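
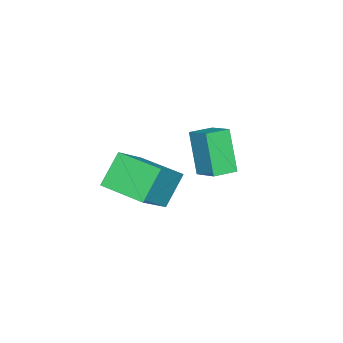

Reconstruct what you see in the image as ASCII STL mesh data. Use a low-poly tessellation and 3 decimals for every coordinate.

solid 
facet normal -0.851 0.514 -0.110
outer loop
vertex -3.085 -1.043 0.687
vertex -2.548 -0.032 1.261
vertex -2.431 -0.352 -1.14
endloop
endfacet
facet normal -0.419 -0.789 -0.449
outer loop
vertex -1.512 -0.908 -1.021
vertex -3.085 -1.043 0.687
vertex -2.431 -0.352 -1.14
endloop
endfacet
facet normal -0.850 0.515 -0.110
outer loop
vertex -2.431 -0.352 -1.14
vertex -2.548 -0.032 1.261
vertex -1.894 0.658 -0.566
endloop
endfacet
facet normal 0.318 0.335 -0.887
outer loop
vertex -1.894 0.658 -0.566
vertex -1.512 -0.908 -1.021
vertex -2.431 -0.352 -1.14
endloop
endfacet
facet normal -0.318 -0.335 0.887
outer loop
vertex -3.085 -1.043 0.687
vertex -1.629 -0.588 1.38
vertex -2.548 -0.032 1.261
endloop
endfacet
facet normal -0.419 -0.790 -0.448
outer loop
vertex -2.166 -1.598 0.806
vertex -3.085 -1.043 0.687
vertex -1.512 -0.908 -1.021
endloop
endfacet
facet normal -0.317 -0.335 0.887
outer loop
vertex -2.166 -1.598 0.806
vertex -1.629 -0.588 1.38
vertex -3.085 -1.043 0.687
endloop
endfacet
facet normal 0.420 0.789 0.448
outer loop
vertex -2.548 -0.032 1.261
vertex -1.629 -0.588 1.38
vertex -1.894 0.658 -0.566
endloop
endfacet
facet normal 0.317 0.335 -0.887
outer loop
vertex -0.975 0.103 -0.447
vertex -1.512 -0.908 -1.021
vertex -1.894 0.658 -0.566
endloop
endfacet
facet normal 0.419 0.790 0.449
outer loop
vertex -1.894 0.658 -0.566
vertex -1.629 -0.588 1.38
vertex -0.975 0.103 -0.447
endloop
endfacet
facet normal 0.850 -0.514 0.110
outer loop
vertex -0.975 0.103 -0.447
vertex -2.166 -1.598 0.806
vertex -1.512 -0.908 -1.021
endloop
endfacet
facet normal 0.850 -0.515 0.110
outer loop
vertex -1.629 -0.588 1.38
vertex -2.166 -1.598 0.806
vertex -0.975 0.103 -0.447
endloop
endfacet
facet normal -0.623 0.124 0.772
outer loop
vertex 2.003 -2.384 2.016
vertex 2.269 -0.435 1.919
vertex 0.509 -2.242 0.787
endloop
endfacet
facet normal -0.135 -0.990 0.050
outer loop
vertex 1.531 -2.445 -0.479
vertex 2.003 -2.384 2.016
vertex 0.509 -2.242 0.787
endloop
endfacet
facet normal -0.623 0.123 0.772
outer loop
vertex 0.509 -2.242 0.787
vertex 2.269 -0.435 1.919
vertex 0.775 -0.292 0.69
endloop
endfacet
facet normal -0.770 0.074 -0.634
outer loop
vertex 0.775 -0.292 0.69
vertex 1.531 -2.445 -0.479
vertex 0.509 -2.242 0.787
endloop
endfacet
facet normal 0.770 -0.074 0.634
outer loop
vertex 2.003 -2.384 2.016
vertex 3.291 -0.638 0.653
vertex 2.269 -0.435 1.919
endloop
endfacet
facet normal -0.136 -0.989 0.050
outer loop
vertex 3.025 -2.588 0.75
vertex 2.003 -2.384 2.016
vertex 1.531 -2.445 -0.479
endloop
endfacet
facet normal 0.770 -0.074 0.634
outer loop
vertex 3.025 -2.588 0.75
vertex 3.291 -0.638 0.653
vertex 2.003 -2.384 2.016
endloop
endfacet
facet normal 0.135 0.990 -0.049
outer loop
vertex 2.269 -0.435 1.919
vertex 3.291 -0.638 0.653
vertex 0.775 -0.292 0.69
endloop
endfacet
facet normal -0.770 0.074 -0.634
outer loop
vertex 1.797 -0.496 -0.576
vertex 1.531 -2.445 -0.479
vertex 0.775 -0.292 0.69
endloop
endfacet
facet normal 0.135 0.990 -0.050
outer loop
vertex 0.775 -0.292 0.69
vertex 3.291 -0.638 0.653
vertex 1.797 -0.496 -0.576
endloop
endfacet
facet normal 0.623 -0.124 -0.772
outer loop
vertex 1.797 -0.496 -0.576
vertex 3.025 -2.588 0.75
vertex 1.531 -2.445 -0.479
endloop
endfacet
facet normal 0.623 -0.123 -0.772
outer loop
vertex 3.291 -0.638 0.653
vertex 3.025 -2.588 0.75
vertex 1.797 -0.496 -0.576
endloop
endfacet

endsolid


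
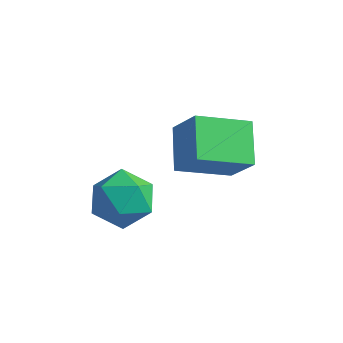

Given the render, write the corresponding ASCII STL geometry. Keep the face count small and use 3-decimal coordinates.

solid 
facet normal -0.785 -0.550 0.285
outer loop
vertex -3.266 -2.696 -3.005
vertex -2.708 -3.65 -3.311
vertex -2.606 -3.243 -2.244
endloop
endfacet
facet normal -0.738 0.047 0.674
outer loop
vertex -3.266 -2.696 -3.005
vertex -2.606 -3.243 -2.244
vertex -2.586 -2.099 -2.302
endloop
endfacet
facet normal -0.764 0.604 0.227
outer loop
vertex -3.266 -2.696 -3.005
vertex -2.586 -2.099 -2.302
vertex -2.675 -1.798 -3.404
endloop
endfacet
facet normal -0.828 0.350 -0.438
outer loop
vertex -3.266 -2.696 -3.005
vertex -2.675 -1.798 -3.404
vertex -2.751 -2.757 -4.028
endloop
endfacet
facet normal -0.841 -0.363 -0.402
outer loop
vertex -3.266 -2.696 -3.005
vertex -2.751 -2.757 -4.028
vertex -2.708 -3.65 -3.311
endloop
endfacet
facet normal -0.101 0.052 0.994
outer loop
vertex -2.586 -2.099 -2.302
vertex -2.606 -3.243 -2.244
vertex -1.609 -2.683 -2.172
endloop
endfacet
facet normal -0.177 -0.914 0.365
outer loop
vertex -2.606 -3.243 -2.244
vertex -2.708 -3.65 -3.311
vertex -1.685 -3.642 -2.796
endloop
endfacet
facet normal -0.266 -0.611 -0.745
outer loop
vertex -2.708 -3.65 -3.311
vertex -2.751 -2.757 -4.028
vertex -1.774 -3.341 -3.898
endloop
endfacet
facet normal -0.247 0.542 -0.803
outer loop
vertex -2.751 -2.757 -4.028
vertex -2.675 -1.798 -3.404
vertex -1.754 -2.197 -3.956
endloop
endfacet
facet normal -0.144 0.952 0.272
outer loop
vertex -2.675 -1.798 -3.404
vertex -2.586 -2.099 -2.302
vertex -1.652 -1.79 -2.889
endloop
endfacet
facet normal 0.828 -0.350 0.438
outer loop
vertex -1.094 -2.744 -3.195
vertex -1.609 -2.683 -2.172
vertex -1.685 -3.642 -2.796
endloop
endfacet
facet normal 0.764 -0.604 -0.227
outer loop
vertex -1.094 -2.744 -3.195
vertex -1.685 -3.642 -2.796
vertex -1.774 -3.341 -3.898
endloop
endfacet
facet normal 0.738 -0.047 -0.674
outer loop
vertex -1.094 -2.744 -3.195
vertex -1.774 -3.341 -3.898
vertex -1.754 -2.197 -3.956
endloop
endfacet
facet normal 0.785 0.550 -0.285
outer loop
vertex -1.094 -2.744 -3.195
vertex -1.754 -2.197 -3.956
vertex -1.652 -1.79 -2.889
endloop
endfacet
facet normal 0.841 0.363 0.402
outer loop
vertex -1.094 -2.744 -3.195
vertex -1.652 -1.79 -2.889
vertex -1.609 -2.683 -2.172
endloop
endfacet
facet normal 0.247 -0.542 0.803
outer loop
vertex -1.685 -3.642 -2.796
vertex -1.609 -2.683 -2.172
vertex -2.606 -3.243 -2.244
endloop
endfacet
facet normal 0.144 -0.952 -0.272
outer loop
vertex -1.774 -3.341 -3.898
vertex -1.685 -3.642 -2.796
vertex -2.708 -3.65 -3.311
endloop
endfacet
facet normal 0.101 -0.052 -0.994
outer loop
vertex -1.754 -2.197 -3.956
vertex -1.774 -3.341 -3.898
vertex -2.751 -2.757 -4.028
endloop
endfacet
facet normal 0.177 0.914 -0.365
outer loop
vertex -1.652 -1.79 -2.889
vertex -1.754 -2.197 -3.956
vertex -2.675 -1.798 -3.404
endloop
endfacet
facet normal 0.266 0.611 0.745
outer loop
vertex -1.609 -2.683 -2.172
vertex -1.652 -1.79 -2.889
vertex -2.586 -2.099 -2.302
endloop
endfacet
facet normal -0.654 -0.663 0.365
outer loop
vertex 0.486 -2.741 0.316
vertex -0.269 -1.566 1.097
vertex -0.431 -2.514 -0.912
endloop
endfacet
facet normal 0.472 -0.734 -0.488
outer loop
vertex 0.829 -1.234 -1.617
vertex 0.486 -2.741 0.316
vertex -0.431 -2.514 -0.912
endloop
endfacet
facet normal -0.653 -0.663 0.366
outer loop
vertex -0.431 -2.514 -0.912
vertex -0.269 -1.566 1.097
vertex -1.187 -1.339 -0.131
endloop
endfacet
facet normal -0.592 0.146 -0.793
outer loop
vertex -1.187 -1.339 -0.131
vertex 0.829 -1.234 -1.617
vertex -0.431 -2.514 -0.912
endloop
endfacet
facet normal 0.592 -0.146 0.792
outer loop
vertex 0.486 -2.741 0.316
vertex 0.991 -0.286 0.392
vertex -0.269 -1.566 1.097
endloop
endfacet
facet normal 0.472 -0.734 -0.488
outer loop
vertex 1.747 -1.461 -0.389
vertex 0.486 -2.741 0.316
vertex 0.829 -1.234 -1.617
endloop
endfacet
facet normal 0.592 -0.146 0.793
outer loop
vertex 1.747 -1.461 -0.389
vertex 0.991 -0.286 0.392
vertex 0.486 -2.741 0.316
endloop
endfacet
facet normal -0.472 0.734 0.489
outer loop
vertex -0.269 -1.566 1.097
vertex 0.991 -0.286 0.392
vertex -1.187 -1.339 -0.131
endloop
endfacet
facet normal -0.592 0.147 -0.793
outer loop
vertex 0.074 -0.059 -0.836
vertex 0.829 -1.234 -1.617
vertex -1.187 -1.339 -0.131
endloop
endfacet
facet normal -0.472 0.734 0.488
outer loop
vertex -1.187 -1.339 -0.131
vertex 0.991 -0.286 0.392
vertex 0.074 -0.059 -0.836
endloop
endfacet
facet normal 0.653 0.663 -0.366
outer loop
vertex 0.074 -0.059 -0.836
vertex 1.747 -1.461 -0.389
vertex 0.829 -1.234 -1.617
endloop
endfacet
facet normal 0.653 0.663 -0.365
outer loop
vertex 0.991 -0.286 0.392
vertex 1.747 -1.461 -0.389
vertex 0.074 -0.059 -0.836
endloop
endfacet

endsolid


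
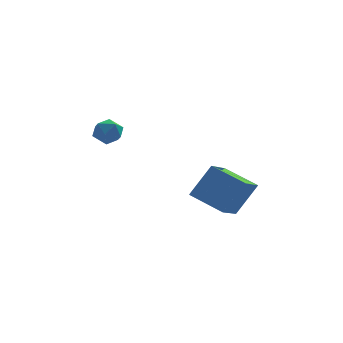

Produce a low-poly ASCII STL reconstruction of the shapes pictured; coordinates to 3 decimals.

solid 
facet normal -0.529 -0.147 -0.836
outer loop
vertex 1.931 0.437 -3.771
vertex 2.801 1.942 -4.586
vertex 3.453 -0.842 -4.508
endloop
endfacet
facet normal -0.453 -0.784 0.425
outer loop
vertex 4.599 -0.522 -2.694
vertex 1.931 0.437 -3.771
vertex 3.453 -0.842 -4.508
endloop
endfacet
facet normal -0.529 -0.147 -0.836
outer loop
vertex 3.453 -0.842 -4.508
vertex 2.801 1.942 -4.586
vertex 4.322 0.663 -5.323
endloop
endfacet
facet normal 0.718 -0.603 -0.347
outer loop
vertex 4.322 0.663 -5.323
vertex 4.599 -0.522 -2.694
vertex 3.453 -0.842 -4.508
endloop
endfacet
facet normal -0.718 0.603 0.347
outer loop
vertex 1.931 0.437 -3.771
vertex 3.947 2.262 -2.772
vertex 2.801 1.942 -4.586
endloop
endfacet
facet normal -0.453 -0.784 0.425
outer loop
vertex 3.078 0.757 -1.957
vertex 1.931 0.437 -3.771
vertex 4.599 -0.522 -2.694
endloop
endfacet
facet normal -0.718 0.603 0.348
outer loop
vertex 3.078 0.757 -1.957
vertex 3.947 2.262 -2.772
vertex 1.931 0.437 -3.771
endloop
endfacet
facet normal 0.453 0.784 -0.425
outer loop
vertex 2.801 1.942 -4.586
vertex 3.947 2.262 -2.772
vertex 4.322 0.663 -5.323
endloop
endfacet
facet normal 0.718 -0.603 -0.348
outer loop
vertex 5.469 0.983 -3.509
vertex 4.599 -0.522 -2.694
vertex 4.322 0.663 -5.323
endloop
endfacet
facet normal 0.453 0.784 -0.425
outer loop
vertex 4.322 0.663 -5.323
vertex 3.947 2.262 -2.772
vertex 5.469 0.983 -3.509
endloop
endfacet
facet normal 0.529 0.147 0.836
outer loop
vertex 5.469 0.983 -3.509
vertex 3.078 0.757 -1.957
vertex 4.599 -0.522 -2.694
endloop
endfacet
facet normal 0.529 0.147 0.836
outer loop
vertex 3.947 2.262 -2.772
vertex 3.078 0.757 -1.957
vertex 5.469 0.983 -3.509
endloop
endfacet
facet normal -0.944 0.091 0.318
outer loop
vertex -2.862 0.091 0.599
vertex -2.583 0.133 1.414
vertex -2.67 0.855 0.95
endloop
endfacet
facet normal -0.866 0.371 -0.334
outer loop
vertex -2.862 0.091 0.599
vertex -2.67 0.855 0.95
vertex -2.432 0.681 0.139
endloop
endfacet
facet normal -0.626 -0.142 -0.767
outer loop
vertex -2.862 0.091 0.599
vertex -2.432 0.681 0.139
vertex -2.199 -0.149 0.102
endloop
endfacet
facet normal -0.554 -0.739 -0.382
outer loop
vertex -2.862 0.091 0.599
vertex -2.199 -0.149 0.102
vertex -2.292 -0.487 0.89
endloop
endfacet
facet normal -0.750 -0.595 0.288
outer loop
vertex -2.862 0.091 0.599
vertex -2.292 -0.487 0.89
vertex -2.583 0.133 1.414
endloop
endfacet
facet normal -0.368 0.881 -0.297
outer loop
vertex -2.432 0.681 0.139
vertex -2.67 0.855 0.95
vertex -1.888 1.087 0.67
endloop
endfacet
facet normal -0.493 0.428 0.758
outer loop
vertex -2.67 0.855 0.95
vertex -2.583 0.133 1.414
vertex -1.981 0.749 1.458
endloop
endfacet
facet normal -0.181 -0.683 0.708
outer loop
vertex -2.583 0.133 1.414
vertex -2.292 -0.487 0.89
vertex -1.748 -0.081 1.421
endloop
endfacet
facet normal 0.137 -0.916 -0.377
outer loop
vertex -2.292 -0.487 0.89
vertex -2.199 -0.149 0.102
vertex -1.51 -0.255 0.61
endloop
endfacet
facet normal 0.021 0.050 -0.998
outer loop
vertex -2.199 -0.149 0.102
vertex -2.432 0.681 0.139
vertex -1.597 0.467 0.146
endloop
endfacet
facet normal 0.554 0.739 0.382
outer loop
vertex -1.318 0.509 0.961
vertex -1.888 1.087 0.67
vertex -1.981 0.749 1.458
endloop
endfacet
facet normal 0.626 0.142 0.767
outer loop
vertex -1.318 0.509 0.961
vertex -1.981 0.749 1.458
vertex -1.748 -0.081 1.421
endloop
endfacet
facet normal 0.866 -0.371 0.334
outer loop
vertex -1.318 0.509 0.961
vertex -1.748 -0.081 1.421
vertex -1.51 -0.255 0.61
endloop
endfacet
facet normal 0.944 -0.091 -0.318
outer loop
vertex -1.318 0.509 0.961
vertex -1.51 -0.255 0.61
vertex -1.597 0.467 0.146
endloop
endfacet
facet normal 0.750 0.595 -0.288
outer loop
vertex -1.318 0.509 0.961
vertex -1.597 0.467 0.146
vertex -1.888 1.087 0.67
endloop
endfacet
facet normal -0.137 0.916 0.377
outer loop
vertex -1.981 0.749 1.458
vertex -1.888 1.087 0.67
vertex -2.67 0.855 0.95
endloop
endfacet
facet normal -0.021 -0.050 0.998
outer loop
vertex -1.748 -0.081 1.421
vertex -1.981 0.749 1.458
vertex -2.583 0.133 1.414
endloop
endfacet
facet normal 0.368 -0.881 0.297
outer loop
vertex -1.51 -0.255 0.61
vertex -1.748 -0.081 1.421
vertex -2.292 -0.487 0.89
endloop
endfacet
facet normal 0.493 -0.428 -0.758
outer loop
vertex -1.597 0.467 0.146
vertex -1.51 -0.255 0.61
vertex -2.199 -0.149 0.102
endloop
endfacet
facet normal 0.181 0.683 -0.708
outer loop
vertex -1.888 1.087 0.67
vertex -1.597 0.467 0.146
vertex -2.432 0.681 0.139
endloop
endfacet

endsolid


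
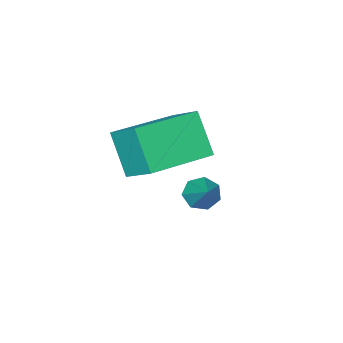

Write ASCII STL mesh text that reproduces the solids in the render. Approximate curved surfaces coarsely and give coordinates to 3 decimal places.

solid 
facet normal -0.437 -0.639 -0.633
outer loop
vertex 0.086 -0.782 -1.609
vertex -0.387 -0.446 -1.622
vertex 0.081 -0.426 -1.965
endloop
endfacet
facet normal 0.998 -0.036 -0.050
outer loop
vertex 0.086 -0.782 -1.609
vertex 0.081 -0.426 -1.965
vertex 0.167 0.366 -0.818
endloop
endfacet
facet normal -0.436 -0.640 -0.633
outer loop
vertex 0.081 -0.426 -1.965
vertex -0.387 -0.446 -1.622
vertex -0.277 -0.085 -2.063
endloop
endfacet
facet normal 0.677 0.581 -0.452
outer loop
vertex 0.081 -0.426 -1.965
vertex -0.277 -0.085 -2.063
vertex 0.167 0.366 -0.818
endloop
endfacet
facet normal -0.435 -0.640 -0.633
outer loop
vertex -0.277 -0.085 -2.063
vertex -0.387 -0.446 -1.622
vertex -0.717 -0.017 -1.829
endloop
endfacet
facet normal -0.030 0.943 -0.331
outer loop
vertex -0.277 -0.085 -2.063
vertex -0.717 -0.017 -1.829
vertex 0.167 0.366 -0.818
endloop
endfacet
facet normal -0.436 -0.641 -0.632
outer loop
vertex -0.717 -0.017 -1.829
vertex -0.387 -0.446 -1.622
vertex -0.909 -0.271 -1.439
endloop
endfacet
facet normal -0.587 0.779 0.218
outer loop
vertex -0.717 -0.017 -1.829
vertex -0.909 -0.271 -1.439
vertex 0.167 0.366 -0.818
endloop
endfacet
facet normal -0.436 -0.640 -0.633
outer loop
vertex -0.909 -0.271 -1.439
vertex -0.387 -0.446 -1.622
vertex -0.707 -0.658 -1.187
endloop
endfacet
facet normal -0.579 0.211 0.788
outer loop
vertex -0.909 -0.271 -1.439
vertex -0.707 -0.658 -1.187
vertex 0.167 0.366 -0.818
endloop
endfacet
facet normal -0.437 -0.639 -0.633
outer loop
vertex -0.707 -0.658 -1.187
vertex -0.387 -0.446 -1.622
vertex -0.265 -0.885 -1.263
endloop
endfacet
facet normal -0.009 -0.332 0.943
outer loop
vertex -0.707 -0.658 -1.187
vertex -0.265 -0.885 -1.263
vertex 0.167 0.366 -0.818
endloop
endfacet
facet normal -0.437 -0.639 -0.633
outer loop
vertex -0.265 -0.885 -1.263
vertex -0.387 -0.446 -1.622
vertex 0.086 -0.782 -1.609
endloop
endfacet
facet normal 0.692 -0.442 0.571
outer loop
vertex -0.265 -0.885 -1.263
vertex 0.086 -0.782 -1.609
vertex 0.167 0.366 -0.818
endloop
endfacet
facet normal -0.990 0.104 -0.098
outer loop
vertex 0.187 -0.06 2.362
vertex 0.402 0.798 1.101
vertex 0.15 -1.074 1.666
endloop
endfacet
facet normal -0.139 -0.557 0.819
outer loop
vertex 2.298 -1.298 1.879
vertex 0.187 -0.06 2.362
vertex 0.15 -1.074 1.666
endloop
endfacet
facet normal -0.990 0.104 -0.098
outer loop
vertex 0.15 -1.074 1.666
vertex 0.402 0.798 1.101
vertex 0.365 -0.216 0.405
endloop
endfacet
facet normal -0.030 -0.824 -0.566
outer loop
vertex 0.365 -0.216 0.405
vertex 2.298 -1.298 1.879
vertex 0.15 -1.074 1.666
endloop
endfacet
facet normal 0.030 0.824 0.566
outer loop
vertex 0.187 -0.06 2.362
vertex 2.55 0.574 1.314
vertex 0.402 0.798 1.101
endloop
endfacet
facet normal -0.139 -0.557 0.819
outer loop
vertex 2.335 -0.284 2.575
vertex 0.187 -0.06 2.362
vertex 2.298 -1.298 1.879
endloop
endfacet
facet normal 0.030 0.824 0.566
outer loop
vertex 2.335 -0.284 2.575
vertex 2.55 0.574 1.314
vertex 0.187 -0.06 2.362
endloop
endfacet
facet normal 0.139 0.557 -0.819
outer loop
vertex 0.402 0.798 1.101
vertex 2.55 0.574 1.314
vertex 0.365 -0.216 0.405
endloop
endfacet
facet normal -0.030 -0.824 -0.566
outer loop
vertex 2.513 -0.44 0.618
vertex 2.298 -1.298 1.879
vertex 0.365 -0.216 0.405
endloop
endfacet
facet normal 0.139 0.557 -0.819
outer loop
vertex 0.365 -0.216 0.405
vertex 2.55 0.574 1.314
vertex 2.513 -0.44 0.618
endloop
endfacet
facet normal 0.990 -0.104 0.098
outer loop
vertex 2.513 -0.44 0.618
vertex 2.335 -0.284 2.575
vertex 2.298 -1.298 1.879
endloop
endfacet
facet normal 0.990 -0.104 0.098
outer loop
vertex 2.55 0.574 1.314
vertex 2.335 -0.284 2.575
vertex 2.513 -0.44 0.618
endloop
endfacet

endsolid


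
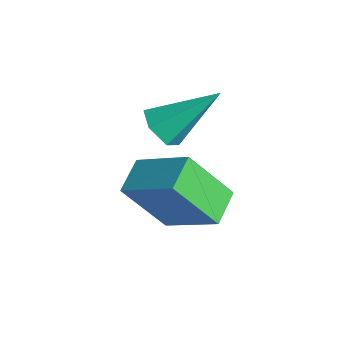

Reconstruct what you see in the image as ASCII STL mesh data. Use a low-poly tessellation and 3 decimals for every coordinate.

solid 
facet normal -0.266 -0.722 -0.639
outer loop
vertex -0.26 0.297 -1.893
vertex -0.628 0.025 -1.432
vertex -0.883 0.471 -1.83
endloop
endfacet
facet normal 0.176 0.826 -0.536
outer loop
vertex -0.26 0.297 -1.893
vertex -0.883 0.471 -1.83
vertex -0.152 1.315 -0.288
endloop
endfacet
facet normal -0.266 -0.722 -0.639
outer loop
vertex -0.883 0.471 -1.83
vertex -0.628 0.025 -1.432
vertex -1.251 0.199 -1.369
endloop
endfacet
facet normal -0.664 0.742 -0.092
outer loop
vertex -0.883 0.471 -1.83
vertex -1.251 0.199 -1.369
vertex -0.152 1.315 -0.288
endloop
endfacet
facet normal -0.266 -0.720 -0.641
outer loop
vertex -1.251 0.199 -1.369
vertex -0.628 0.025 -1.432
vertex -0.997 -0.248 -0.972
endloop
endfacet
facet normal -0.760 0.133 0.636
outer loop
vertex -1.251 0.199 -1.369
vertex -0.997 -0.248 -0.972
vertex -0.152 1.315 -0.288
endloop
endfacet
facet normal -0.266 -0.720 -0.641
outer loop
vertex -0.997 -0.248 -0.972
vertex -0.628 0.025 -1.432
vertex -0.374 -0.422 -1.035
endloop
endfacet
facet normal -0.017 -0.393 0.919
outer loop
vertex -0.997 -0.248 -0.972
vertex -0.374 -0.422 -1.035
vertex -0.152 1.315 -0.288
endloop
endfacet
facet normal -0.267 -0.720 -0.640
outer loop
vertex -0.374 -0.422 -1.035
vertex -0.628 0.025 -1.432
vertex -0.005 -0.149 -1.496
endloop
endfacet
facet normal 0.823 -0.310 0.476
outer loop
vertex -0.374 -0.422 -1.035
vertex -0.005 -0.149 -1.496
vertex -0.152 1.315 -0.288
endloop
endfacet
facet normal -0.267 -0.721 -0.639
outer loop
vertex -0.005 -0.149 -1.496
vertex -0.628 0.025 -1.432
vertex -0.26 0.297 -1.893
endloop
endfacet
facet normal 0.920 0.301 -0.253
outer loop
vertex -0.005 -0.149 -1.496
vertex -0.26 0.297 -1.893
vertex -0.152 1.315 -0.288
endloop
endfacet
facet normal -0.626 0.720 0.298
outer loop
vertex 0.553 0.129 -1.583
vertex 0.979 1.081 -2.988
vertex -0.692 -0.594 -2.451
endloop
endfacet
facet normal -0.244 -0.544 0.803
outer loop
vertex -0.059 -1.321 -2.752
vertex 0.553 0.129 -1.583
vertex -0.692 -0.594 -2.451
endloop
endfacet
facet normal -0.626 0.720 0.299
outer loop
vertex -0.692 -0.594 -2.451
vertex 0.979 1.081 -2.988
vertex -0.265 0.359 -3.855
endloop
endfacet
facet normal -0.740 -0.430 -0.517
outer loop
vertex -0.265 0.359 -3.855
vertex -0.059 -1.321 -2.752
vertex -0.692 -0.594 -2.451
endloop
endfacet
facet normal 0.740 0.431 0.516
outer loop
vertex 0.553 0.129 -1.583
vertex 1.612 0.354 -3.289
vertex 0.979 1.081 -2.988
endloop
endfacet
facet normal -0.243 -0.544 0.803
outer loop
vertex 1.185 -0.599 -1.885
vertex 0.553 0.129 -1.583
vertex -0.059 -1.321 -2.752
endloop
endfacet
facet normal 0.741 0.429 0.517
outer loop
vertex 1.185 -0.599 -1.885
vertex 1.612 0.354 -3.289
vertex 0.553 0.129 -1.583
endloop
endfacet
facet normal 0.244 0.544 -0.803
outer loop
vertex 0.979 1.081 -2.988
vertex 1.612 0.354 -3.289
vertex -0.265 0.359 -3.855
endloop
endfacet
facet normal -0.741 -0.430 -0.516
outer loop
vertex 0.367 -0.369 -4.157
vertex -0.059 -1.321 -2.752
vertex -0.265 0.359 -3.855
endloop
endfacet
facet normal 0.244 0.544 -0.803
outer loop
vertex -0.265 0.359 -3.855
vertex 1.612 0.354 -3.289
vertex 0.367 -0.369 -4.157
endloop
endfacet
facet normal 0.626 -0.720 -0.298
outer loop
vertex 0.367 -0.369 -4.157
vertex 1.185 -0.599 -1.885
vertex -0.059 -1.321 -2.752
endloop
endfacet
facet normal 0.626 -0.720 -0.298
outer loop
vertex 1.612 0.354 -3.289
vertex 1.185 -0.599 -1.885
vertex 0.367 -0.369 -4.157
endloop
endfacet

endsolid


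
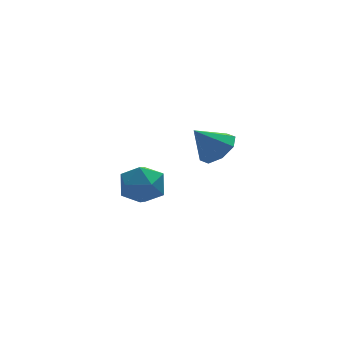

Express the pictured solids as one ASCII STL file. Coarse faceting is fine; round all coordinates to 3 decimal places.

solid 
facet normal -0.229 0.962 0.151
outer loop
vertex -3.862 2.83 -2.601
vertex -4.457 2.549 -1.714
vertex -3.384 2.787 -1.606
endloop
endfacet
facet normal 0.410 0.898 -0.158
outer loop
vertex -3.862 2.83 -2.601
vertex -3.384 2.787 -1.606
vertex -2.856 2.39 -2.49
endloop
endfacet
facet normal 0.324 0.545 -0.773
outer loop
vertex -3.862 2.83 -2.601
vertex -2.856 2.39 -2.49
vertex -3.602 1.905 -3.144
endloop
endfacet
facet normal -0.370 0.391 -0.843
outer loop
vertex -3.862 2.83 -2.601
vertex -3.602 1.905 -3.144
vertex -4.591 2.004 -2.664
endloop
endfacet
facet normal -0.711 0.648 -0.272
outer loop
vertex -3.862 2.83 -2.601
vertex -4.591 2.004 -2.664
vertex -4.457 2.549 -1.714
endloop
endfacet
facet normal 0.824 0.500 0.267
outer loop
vertex -2.856 2.39 -2.49
vertex -3.384 2.787 -1.606
vertex -2.829 1.836 -1.536
endloop
endfacet
facet normal -0.211 0.604 0.769
outer loop
vertex -3.384 2.787 -1.606
vertex -4.457 2.549 -1.714
vertex -3.818 1.935 -1.056
endloop
endfacet
facet normal -0.992 0.097 0.084
outer loop
vertex -4.457 2.549 -1.714
vertex -4.591 2.004 -2.664
vertex -4.564 1.45 -1.71
endloop
endfacet
facet normal -0.440 -0.318 -0.840
outer loop
vertex -4.591 2.004 -2.664
vertex -3.602 1.905 -3.144
vertex -4.036 1.053 -2.594
endloop
endfacet
facet normal 0.683 -0.069 -0.727
outer loop
vertex -3.602 1.905 -3.144
vertex -2.856 2.39 -2.49
vertex -2.963 1.291 -2.486
endloop
endfacet
facet normal 0.370 -0.391 0.843
outer loop
vertex -3.558 1.01 -1.599
vertex -2.829 1.836 -1.536
vertex -3.818 1.935 -1.056
endloop
endfacet
facet normal -0.324 -0.545 0.773
outer loop
vertex -3.558 1.01 -1.599
vertex -3.818 1.935 -1.056
vertex -4.564 1.45 -1.71
endloop
endfacet
facet normal -0.410 -0.898 0.158
outer loop
vertex -3.558 1.01 -1.599
vertex -4.564 1.45 -1.71
vertex -4.036 1.053 -2.594
endloop
endfacet
facet normal 0.229 -0.962 -0.151
outer loop
vertex -3.558 1.01 -1.599
vertex -4.036 1.053 -2.594
vertex -2.963 1.291 -2.486
endloop
endfacet
facet normal 0.711 -0.648 0.272
outer loop
vertex -3.558 1.01 -1.599
vertex -2.963 1.291 -2.486
vertex -2.829 1.836 -1.536
endloop
endfacet
facet normal 0.440 0.318 0.840
outer loop
vertex -3.818 1.935 -1.056
vertex -2.829 1.836 -1.536
vertex -3.384 2.787 -1.606
endloop
endfacet
facet normal -0.683 0.069 0.727
outer loop
vertex -4.564 1.45 -1.71
vertex -3.818 1.935 -1.056
vertex -4.457 2.549 -1.714
endloop
endfacet
facet normal -0.824 -0.500 -0.267
outer loop
vertex -4.036 1.053 -2.594
vertex -4.564 1.45 -1.71
vertex -4.591 2.004 -2.664
endloop
endfacet
facet normal 0.211 -0.604 -0.769
outer loop
vertex -2.963 1.291 -2.486
vertex -4.036 1.053 -2.594
vertex -3.602 1.905 -3.144
endloop
endfacet
facet normal 0.992 -0.097 -0.084
outer loop
vertex -2.829 1.836 -1.536
vertex -2.963 1.291 -2.486
vertex -2.856 2.39 -2.49
endloop
endfacet
facet normal 0.646 -0.057 -0.761
outer loop
vertex -1.294 -2.905 2.996
vertex -1.975 -2.831 2.412
vertex -1.43 -2.25 2.831
endloop
endfacet
facet normal 0.315 0.293 0.903
outer loop
vertex -1.294 -2.905 2.996
vertex -1.43 -2.25 2.831
vertex -2.905 -2.749 3.508
endloop
endfacet
facet normal 0.646 -0.057 -0.761
outer loop
vertex -1.43 -2.25 2.831
vertex -1.975 -2.831 2.412
vertex -1.885 -1.936 2.421
endloop
endfacet
facet normal 0.007 0.798 0.603
outer loop
vertex -1.43 -2.25 2.831
vertex -1.885 -1.936 2.421
vertex -2.905 -2.749 3.508
endloop
endfacet
facet normal 0.646 -0.057 -0.761
outer loop
vertex -1.885 -1.936 2.421
vertex -1.975 -2.831 2.412
vertex -2.393 -2.146 2.006
endloop
endfacet
facet normal -0.494 0.852 0.174
outer loop
vertex -1.885 -1.936 2.421
vertex -2.393 -2.146 2.006
vertex -2.905 -2.749 3.508
endloop
endfacet
facet normal 0.647 -0.056 -0.760
outer loop
vertex -2.393 -2.146 2.006
vertex -1.975 -2.831 2.412
vertex -2.655 -2.757 1.828
endloop
endfacet
facet normal -0.896 0.424 -0.135
outer loop
vertex -2.393 -2.146 2.006
vertex -2.655 -2.757 1.828
vertex -2.905 -2.749 3.508
endloop
endfacet
facet normal 0.647 -0.057 -0.760
outer loop
vertex -2.655 -2.757 1.828
vertex -1.975 -2.831 2.412
vertex -2.519 -3.412 1.993
endloop
endfacet
facet normal -0.961 -0.235 -0.142
outer loop
vertex -2.655 -2.757 1.828
vertex -2.519 -3.412 1.993
vertex -2.905 -2.749 3.508
endloop
endfacet
facet normal 0.646 -0.057 -0.761
outer loop
vertex -2.519 -3.412 1.993
vertex -1.975 -2.831 2.412
vertex -2.064 -3.727 2.403
endloop
endfacet
facet normal -0.654 -0.740 0.157
outer loop
vertex -2.519 -3.412 1.993
vertex -2.064 -3.727 2.403
vertex -2.905 -2.749 3.508
endloop
endfacet
facet normal 0.647 -0.057 -0.761
outer loop
vertex -2.064 -3.727 2.403
vertex -1.975 -2.831 2.412
vertex -1.556 -3.516 2.819
endloop
endfacet
facet normal -0.151 -0.795 0.588
outer loop
vertex -2.064 -3.727 2.403
vertex -1.556 -3.516 2.819
vertex -2.905 -2.749 3.508
endloop
endfacet
facet normal 0.646 -0.057 -0.761
outer loop
vertex -1.556 -3.516 2.819
vertex -1.975 -2.831 2.412
vertex -1.294 -2.905 2.996
endloop
endfacet
facet normal 0.249 -0.367 0.896
outer loop
vertex -1.556 -3.516 2.819
vertex -1.294 -2.905 2.996
vertex -2.905 -2.749 3.508
endloop
endfacet

endsolid


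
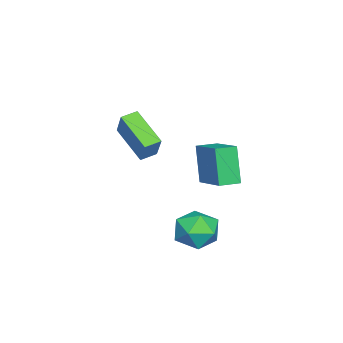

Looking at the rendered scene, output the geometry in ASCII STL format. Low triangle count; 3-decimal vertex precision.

solid 
facet normal -0.493 -0.316 -0.811
outer loop
vertex 0.561 -1.477 2.074
vertex -0.059 -0.935 2.24
vertex 1.529 -0.017 0.916
endloop
endfacet
facet normal 0.737 -0.646 -0.198
outer loop
vertex 2.299 0.475 2.18
vertex 0.561 -1.477 2.074
vertex 1.529 -0.017 0.916
endloop
endfacet
facet normal -0.493 -0.316 -0.811
outer loop
vertex 1.529 -0.017 0.916
vertex -0.059 -0.935 2.24
vertex 0.909 0.525 1.082
endloop
endfacet
facet normal 0.461 0.696 -0.551
outer loop
vertex 0.909 0.525 1.082
vertex 2.299 0.475 2.18
vertex 1.529 -0.017 0.916
endloop
endfacet
facet normal -0.461 -0.696 0.551
outer loop
vertex 0.561 -1.477 2.074
vertex 0.711 -0.443 3.504
vertex -0.059 -0.935 2.24
endloop
endfacet
facet normal 0.737 -0.646 -0.198
outer loop
vertex 1.331 -0.985 3.338
vertex 0.561 -1.477 2.074
vertex 2.299 0.475 2.18
endloop
endfacet
facet normal -0.461 -0.696 0.551
outer loop
vertex 1.331 -0.985 3.338
vertex 0.711 -0.443 3.504
vertex 0.561 -1.477 2.074
endloop
endfacet
facet normal -0.737 0.646 0.198
outer loop
vertex -0.059 -0.935 2.24
vertex 0.711 -0.443 3.504
vertex 0.909 0.525 1.082
endloop
endfacet
facet normal 0.461 0.696 -0.551
outer loop
vertex 1.679 1.017 2.346
vertex 2.299 0.475 2.18
vertex 0.909 0.525 1.082
endloop
endfacet
facet normal -0.737 0.646 0.198
outer loop
vertex 0.909 0.525 1.082
vertex 0.711 -0.443 3.504
vertex 1.679 1.017 2.346
endloop
endfacet
facet normal 0.493 0.316 0.811
outer loop
vertex 1.679 1.017 2.346
vertex 1.331 -0.985 3.338
vertex 2.299 0.475 2.18
endloop
endfacet
facet normal 0.493 0.316 0.811
outer loop
vertex 0.711 -0.443 3.504
vertex 1.331 -0.985 3.338
vertex 1.679 1.017 2.346
endloop
endfacet
facet normal -0.663 -0.662 -0.350
outer loop
vertex -2.325 1.263 0.121
vertex -3.072 2.053 0.043
vertex -1.687 1.67 -1.859
endloop
endfacet
facet normal 0.686 -0.724 0.072
outer loop
vertex -0.328 3.027 -1.143
vertex -2.325 1.263 0.121
vertex -1.687 1.67 -1.859
endloop
endfacet
facet normal -0.663 -0.662 -0.349
outer loop
vertex -1.687 1.67 -1.859
vertex -3.072 2.053 0.043
vertex -2.434 2.459 -1.938
endloop
endfacet
facet normal 0.301 0.191 -0.934
outer loop
vertex -2.434 2.459 -1.938
vertex -0.328 3.027 -1.143
vertex -1.687 1.67 -1.859
endloop
endfacet
facet normal -0.301 -0.192 0.934
outer loop
vertex -2.325 1.263 0.121
vertex -1.713 3.41 0.759
vertex -3.072 2.053 0.043
endloop
endfacet
facet normal 0.686 -0.724 0.072
outer loop
vertex -0.966 2.621 0.838
vertex -2.325 1.263 0.121
vertex -0.328 3.027 -1.143
endloop
endfacet
facet normal -0.301 -0.192 0.934
outer loop
vertex -0.966 2.621 0.838
vertex -1.713 3.41 0.759
vertex -2.325 1.263 0.121
endloop
endfacet
facet normal -0.685 0.725 -0.072
outer loop
vertex -3.072 2.053 0.043
vertex -1.713 3.41 0.759
vertex -2.434 2.459 -1.938
endloop
endfacet
facet normal 0.301 0.192 -0.934
outer loop
vertex -1.075 3.817 -1.221
vertex -0.328 3.027 -1.143
vertex -2.434 2.459 -1.938
endloop
endfacet
facet normal -0.686 0.724 -0.072
outer loop
vertex -2.434 2.459 -1.938
vertex -1.713 3.41 0.759
vertex -1.075 3.817 -1.221
endloop
endfacet
facet normal 0.663 0.662 0.349
outer loop
vertex -1.075 3.817 -1.221
vertex -0.966 2.621 0.838
vertex -0.328 3.027 -1.143
endloop
endfacet
facet normal 0.663 0.662 0.350
outer loop
vertex -1.713 3.41 0.759
vertex -0.966 2.621 0.838
vertex -1.075 3.817 -1.221
endloop
endfacet
facet normal -0.464 0.261 0.847
outer loop
vertex 2.681 3.954 -1.5
vertex 2.554 2.848 -1.229
vertex 3.49 3.417 -0.891
endloop
endfacet
facet normal 0.011 0.757 0.653
outer loop
vertex 2.681 3.954 -1.5
vertex 3.49 3.417 -0.891
vertex 3.788 4.137 -1.731
endloop
endfacet
facet normal -0.163 0.987 0.000
outer loop
vertex 2.681 3.954 -1.5
vertex 3.788 4.137 -1.731
vertex 3.037 4.013 -2.588
endloop
endfacet
facet normal -0.746 0.632 -0.210
outer loop
vertex 2.681 3.954 -1.5
vertex 3.037 4.013 -2.588
vertex 2.274 3.216 -2.277
endloop
endfacet
facet normal -0.932 0.184 0.313
outer loop
vertex 2.681 3.954 -1.5
vertex 2.274 3.216 -2.277
vertex 2.554 2.848 -1.229
endloop
endfacet
facet normal 0.652 0.446 0.613
outer loop
vertex 3.788 4.137 -1.731
vertex 3.49 3.417 -0.891
vertex 4.346 3.144 -1.603
endloop
endfacet
facet normal -0.117 -0.357 0.927
outer loop
vertex 3.49 3.417 -0.891
vertex 2.554 2.848 -1.229
vertex 3.583 2.347 -1.292
endloop
endfacet
facet normal -0.874 -0.483 0.064
outer loop
vertex 2.554 2.848 -1.229
vertex 2.274 3.216 -2.277
vertex 2.832 2.223 -2.149
endloop
endfacet
facet normal -0.573 0.243 -0.782
outer loop
vertex 2.274 3.216 -2.277
vertex 3.037 4.013 -2.588
vertex 3.13 2.943 -2.989
endloop
endfacet
facet normal 0.370 0.817 -0.443
outer loop
vertex 3.037 4.013 -2.588
vertex 3.788 4.137 -1.731
vertex 4.066 3.512 -2.651
endloop
endfacet
facet normal 0.746 -0.632 0.210
outer loop
vertex 3.939 2.406 -2.38
vertex 4.346 3.144 -1.603
vertex 3.583 2.347 -1.292
endloop
endfacet
facet normal 0.163 -0.987 -0.000
outer loop
vertex 3.939 2.406 -2.38
vertex 3.583 2.347 -1.292
vertex 2.832 2.223 -2.149
endloop
endfacet
facet normal -0.011 -0.757 -0.653
outer loop
vertex 3.939 2.406 -2.38
vertex 2.832 2.223 -2.149
vertex 3.13 2.943 -2.989
endloop
endfacet
facet normal 0.464 -0.261 -0.847
outer loop
vertex 3.939 2.406 -2.38
vertex 3.13 2.943 -2.989
vertex 4.066 3.512 -2.651
endloop
endfacet
facet normal 0.932 -0.184 -0.313
outer loop
vertex 3.939 2.406 -2.38
vertex 4.066 3.512 -2.651
vertex 4.346 3.144 -1.603
endloop
endfacet
facet normal 0.573 -0.243 0.782
outer loop
vertex 3.583 2.347 -1.292
vertex 4.346 3.144 -1.603
vertex 3.49 3.417 -0.891
endloop
endfacet
facet normal -0.370 -0.817 0.443
outer loop
vertex 2.832 2.223 -2.149
vertex 3.583 2.347 -1.292
vertex 2.554 2.848 -1.229
endloop
endfacet
facet normal -0.652 -0.446 -0.613
outer loop
vertex 3.13 2.943 -2.989
vertex 2.832 2.223 -2.149
vertex 2.274 3.216 -2.277
endloop
endfacet
facet normal 0.117 0.357 -0.927
outer loop
vertex 4.066 3.512 -2.651
vertex 3.13 2.943 -2.989
vertex 3.037 4.013 -2.588
endloop
endfacet
facet normal 0.874 0.483 -0.064
outer loop
vertex 4.346 3.144 -1.603
vertex 4.066 3.512 -2.651
vertex 3.788 4.137 -1.731
endloop
endfacet

endsolid


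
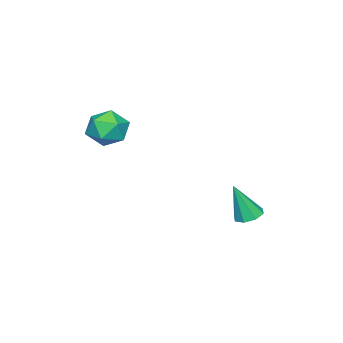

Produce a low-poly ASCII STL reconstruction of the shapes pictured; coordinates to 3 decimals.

solid 
facet normal -0.241 0.629 0.739
outer loop
vertex 2.869 -1.372 2.838
vertex 3.276 -2.119 3.606
vertex 3.969 -1.325 3.157
endloop
endfacet
facet normal -0.083 0.986 0.142
outer loop
vertex 2.869 -1.372 2.838
vertex 3.969 -1.325 3.157
vertex 3.685 -1.19 2.054
endloop
endfacet
facet normal -0.527 0.764 -0.371
outer loop
vertex 2.869 -1.372 2.838
vertex 3.685 -1.19 2.054
vertex 2.817 -1.901 1.823
endloop
endfacet
facet normal -0.959 0.270 -0.091
outer loop
vertex 2.869 -1.372 2.838
vertex 2.817 -1.901 1.823
vertex 2.564 -2.475 2.782
endloop
endfacet
facet normal -0.782 0.186 0.595
outer loop
vertex 2.869 -1.372 2.838
vertex 2.564 -2.475 2.782
vertex 3.276 -2.119 3.606
endloop
endfacet
facet normal 0.582 0.812 -0.050
outer loop
vertex 3.685 -1.19 2.054
vertex 3.969 -1.325 3.157
vertex 4.596 -1.825 2.338
endloop
endfacet
facet normal 0.326 0.233 0.916
outer loop
vertex 3.969 -1.325 3.157
vertex 3.276 -2.119 3.606
vertex 4.343 -2.399 3.297
endloop
endfacet
facet normal -0.549 -0.482 0.683
outer loop
vertex 3.276 -2.119 3.606
vertex 2.564 -2.475 2.782
vertex 3.475 -3.11 3.066
endloop
endfacet
facet normal -0.835 -0.346 -0.428
outer loop
vertex 2.564 -2.475 2.782
vertex 2.817 -1.901 1.823
vertex 3.191 -2.975 1.963
endloop
endfacet
facet normal -0.136 0.453 -0.881
outer loop
vertex 2.817 -1.901 1.823
vertex 3.685 -1.19 2.054
vertex 3.884 -2.181 1.514
endloop
endfacet
facet normal 0.959 -0.270 0.091
outer loop
vertex 4.291 -2.928 2.282
vertex 4.596 -1.825 2.338
vertex 4.343 -2.399 3.297
endloop
endfacet
facet normal 0.527 -0.764 0.371
outer loop
vertex 4.291 -2.928 2.282
vertex 4.343 -2.399 3.297
vertex 3.475 -3.11 3.066
endloop
endfacet
facet normal 0.083 -0.986 -0.142
outer loop
vertex 4.291 -2.928 2.282
vertex 3.475 -3.11 3.066
vertex 3.191 -2.975 1.963
endloop
endfacet
facet normal 0.241 -0.629 -0.739
outer loop
vertex 4.291 -2.928 2.282
vertex 3.191 -2.975 1.963
vertex 3.884 -2.181 1.514
endloop
endfacet
facet normal 0.782 -0.186 -0.595
outer loop
vertex 4.291 -2.928 2.282
vertex 3.884 -2.181 1.514
vertex 4.596 -1.825 2.338
endloop
endfacet
facet normal 0.835 0.346 0.428
outer loop
vertex 4.343 -2.399 3.297
vertex 4.596 -1.825 2.338
vertex 3.969 -1.325 3.157
endloop
endfacet
facet normal 0.136 -0.453 0.881
outer loop
vertex 3.475 -3.11 3.066
vertex 4.343 -2.399 3.297
vertex 3.276 -2.119 3.606
endloop
endfacet
facet normal -0.582 -0.812 0.050
outer loop
vertex 3.191 -2.975 1.963
vertex 3.475 -3.11 3.066
vertex 2.564 -2.475 2.782
endloop
endfacet
facet normal -0.326 -0.233 -0.916
outer loop
vertex 3.884 -2.181 1.514
vertex 3.191 -2.975 1.963
vertex 2.817 -1.901 1.823
endloop
endfacet
facet normal 0.549 0.482 -0.683
outer loop
vertex 4.596 -1.825 2.338
vertex 3.884 -2.181 1.514
vertex 3.685 -1.19 2.054
endloop
endfacet
facet normal -0.223 0.277 -0.934
outer loop
vertex -0.577 2.339 -4.279
vertex -1.194 2.752 -4.009
vertex -0.432 2.911 -4.144
endloop
endfacet
facet normal 0.967 -0.253 0.033
outer loop
vertex -0.577 2.339 -4.279
vertex -0.432 2.911 -4.144
vertex -0.706 2.148 -1.971
endloop
endfacet
facet normal -0.223 0.277 -0.934
outer loop
vertex -0.432 2.911 -4.144
vertex -1.194 2.752 -4.009
vertex -0.734 3.389 -3.93
endloop
endfacet
facet normal 0.865 0.430 0.260
outer loop
vertex -0.432 2.911 -4.144
vertex -0.734 3.389 -3.93
vertex -0.706 2.148 -1.971
endloop
endfacet
facet normal -0.224 0.278 -0.934
outer loop
vertex -0.734 3.389 -3.93
vertex -1.194 2.752 -4.009
vertex -1.305 3.494 -3.762
endloop
endfacet
facet normal 0.298 0.808 0.508
outer loop
vertex -0.734 3.389 -3.93
vertex -1.305 3.494 -3.762
vertex -0.706 2.148 -1.971
endloop
endfacet
facet normal -0.225 0.277 -0.934
outer loop
vertex -1.305 3.494 -3.762
vertex -1.194 2.752 -4.009
vertex -1.811 3.164 -3.738
endloop
endfacet
facet normal -0.402 0.662 0.632
outer loop
vertex -1.305 3.494 -3.762
vertex -1.811 3.164 -3.738
vertex -0.706 2.148 -1.971
endloop
endfacet
facet normal -0.225 0.278 -0.934
outer loop
vertex -1.811 3.164 -3.738
vertex -1.194 2.752 -4.009
vertex -1.956 2.593 -3.873
endloop
endfacet
facet normal -0.825 0.077 0.560
outer loop
vertex -1.811 3.164 -3.738
vertex -1.956 2.593 -3.873
vertex -0.706 2.148 -1.971
endloop
endfacet
facet normal -0.224 0.276 -0.935
outer loop
vertex -1.956 2.593 -3.873
vertex -1.194 2.752 -4.009
vertex -1.654 2.114 -4.087
endloop
endfacet
facet normal -0.723 -0.605 0.334
outer loop
vertex -1.956 2.593 -3.873
vertex -1.654 2.114 -4.087
vertex -0.706 2.148 -1.971
endloop
endfacet
facet normal -0.225 0.276 -0.934
outer loop
vertex -1.654 2.114 -4.087
vertex -1.194 2.752 -4.009
vertex -1.083 2.01 -4.255
endloop
endfacet
facet normal -0.154 -0.984 0.085
outer loop
vertex -1.654 2.114 -4.087
vertex -1.083 2.01 -4.255
vertex -0.706 2.148 -1.971
endloop
endfacet
facet normal -0.224 0.276 -0.935
outer loop
vertex -1.083 2.01 -4.255
vertex -1.194 2.752 -4.009
vertex -0.577 2.339 -4.279
endloop
endfacet
facet normal 0.543 -0.839 -0.039
outer loop
vertex -1.083 2.01 -4.255
vertex -0.577 2.339 -4.279
vertex -0.706 2.148 -1.971
endloop
endfacet

endsolid


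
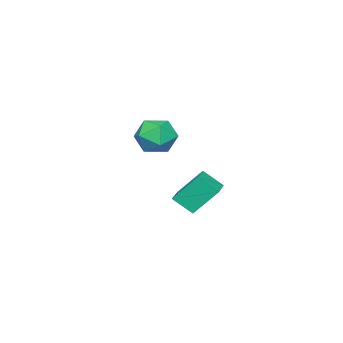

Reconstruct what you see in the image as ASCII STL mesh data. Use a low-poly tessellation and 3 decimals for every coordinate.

solid 
facet normal -0.059 0.060 0.996
outer loop
vertex 2.554 2.965 0.884
vertex 1.758 2.73 0.851
vertex 2.356 2.159 0.921
endloop
endfacet
facet normal 0.601 -0.111 0.791
outer loop
vertex 2.554 2.965 0.884
vertex 2.356 2.159 0.921
vertex 3.003 2.407 0.464
endloop
endfacet
facet normal 0.840 0.405 0.360
outer loop
vertex 2.554 2.965 0.884
vertex 3.003 2.407 0.464
vertex 2.805 3.132 0.111
endloop
endfacet
facet normal 0.326 0.897 0.300
outer loop
vertex 2.554 2.965 0.884
vertex 2.805 3.132 0.111
vertex 2.035 3.332 0.35
endloop
endfacet
facet normal -0.230 0.683 0.693
outer loop
vertex 2.554 2.965 0.884
vertex 2.035 3.332 0.35
vertex 1.758 2.73 0.851
endloop
endfacet
facet normal 0.565 -0.715 0.412
outer loop
vertex 3.003 2.407 0.464
vertex 2.356 2.159 0.921
vertex 2.485 1.828 0.17
endloop
endfacet
facet normal -0.505 -0.438 0.744
outer loop
vertex 2.356 2.159 0.921
vertex 1.758 2.73 0.851
vertex 1.715 2.028 0.409
endloop
endfacet
facet normal -0.781 0.570 0.253
outer loop
vertex 1.758 2.73 0.851
vertex 2.035 3.332 0.35
vertex 1.517 2.753 0.056
endloop
endfacet
facet normal 0.119 0.916 -0.383
outer loop
vertex 2.035 3.332 0.35
vertex 2.805 3.132 0.111
vertex 2.164 3.001 -0.401
endloop
endfacet
facet normal 0.951 0.121 -0.285
outer loop
vertex 2.805 3.132 0.111
vertex 3.003 2.407 0.464
vertex 2.762 2.43 -0.331
endloop
endfacet
facet normal -0.326 -0.897 -0.300
outer loop
vertex 1.966 2.195 -0.364
vertex 2.485 1.828 0.17
vertex 1.715 2.028 0.409
endloop
endfacet
facet normal -0.840 -0.405 -0.360
outer loop
vertex 1.966 2.195 -0.364
vertex 1.715 2.028 0.409
vertex 1.517 2.753 0.056
endloop
endfacet
facet normal -0.601 0.111 -0.791
outer loop
vertex 1.966 2.195 -0.364
vertex 1.517 2.753 0.056
vertex 2.164 3.001 -0.401
endloop
endfacet
facet normal 0.059 -0.060 -0.996
outer loop
vertex 1.966 2.195 -0.364
vertex 2.164 3.001 -0.401
vertex 2.762 2.43 -0.331
endloop
endfacet
facet normal 0.230 -0.683 -0.693
outer loop
vertex 1.966 2.195 -0.364
vertex 2.762 2.43 -0.331
vertex 2.485 1.828 0.17
endloop
endfacet
facet normal -0.119 -0.916 0.383
outer loop
vertex 1.715 2.028 0.409
vertex 2.485 1.828 0.17
vertex 2.356 2.159 0.921
endloop
endfacet
facet normal -0.951 -0.121 0.285
outer loop
vertex 1.517 2.753 0.056
vertex 1.715 2.028 0.409
vertex 1.758 2.73 0.851
endloop
endfacet
facet normal -0.565 0.715 -0.412
outer loop
vertex 2.164 3.001 -0.401
vertex 1.517 2.753 0.056
vertex 2.035 3.332 0.35
endloop
endfacet
facet normal 0.505 0.438 -0.744
outer loop
vertex 2.762 2.43 -0.331
vertex 2.164 3.001 -0.401
vertex 2.805 3.132 0.111
endloop
endfacet
facet normal 0.781 -0.570 -0.253
outer loop
vertex 2.485 1.828 0.17
vertex 2.762 2.43 -0.331
vertex 3.003 2.407 0.464
endloop
endfacet
facet normal -0.337 0.554 0.761
outer loop
vertex -2.61 1.286 -3.193
vertex -1.538 1.763 -3.066
vertex -2.863 2.028 -3.845
endloop
endfacet
facet normal -0.908 -0.404 -0.108
outer loop
vertex -2.382 1.237 -4.934
vertex -2.61 1.286 -3.193
vertex -2.863 2.028 -3.845
endloop
endfacet
facet normal -0.337 0.553 0.762
outer loop
vertex -2.863 2.028 -3.845
vertex -1.538 1.763 -3.066
vertex -1.792 2.506 -3.718
endloop
endfacet
facet normal -0.249 0.728 -0.639
outer loop
vertex -1.792 2.506 -3.718
vertex -2.382 1.237 -4.934
vertex -2.863 2.028 -3.845
endloop
endfacet
facet normal 0.248 -0.728 0.639
outer loop
vertex -2.61 1.286 -3.193
vertex -1.057 0.972 -4.155
vertex -1.538 1.763 -3.066
endloop
endfacet
facet normal -0.908 -0.405 -0.108
outer loop
vertex -2.128 0.494 -4.282
vertex -2.61 1.286 -3.193
vertex -2.382 1.237 -4.934
endloop
endfacet
facet normal 0.249 -0.728 0.639
outer loop
vertex -2.128 0.494 -4.282
vertex -1.057 0.972 -4.155
vertex -2.61 1.286 -3.193
endloop
endfacet
facet normal 0.908 0.405 0.107
outer loop
vertex -1.538 1.763 -3.066
vertex -1.057 0.972 -4.155
vertex -1.792 2.506 -3.718
endloop
endfacet
facet normal -0.248 0.728 -0.639
outer loop
vertex -1.31 1.714 -4.807
vertex -2.382 1.237 -4.934
vertex -1.792 2.506 -3.718
endloop
endfacet
facet normal 0.908 0.404 0.108
outer loop
vertex -1.792 2.506 -3.718
vertex -1.057 0.972 -4.155
vertex -1.31 1.714 -4.807
endloop
endfacet
facet normal 0.337 -0.553 -0.762
outer loop
vertex -1.31 1.714 -4.807
vertex -2.128 0.494 -4.282
vertex -2.382 1.237 -4.934
endloop
endfacet
facet normal 0.337 -0.554 -0.761
outer loop
vertex -1.057 0.972 -4.155
vertex -2.128 0.494 -4.282
vertex -1.31 1.714 -4.807
endloop
endfacet

endsolid


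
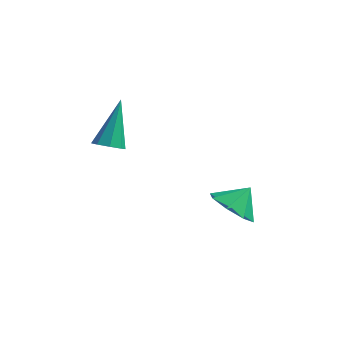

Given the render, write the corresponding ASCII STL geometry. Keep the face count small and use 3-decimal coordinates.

solid 
facet normal -0.409 -0.571 -0.712
outer loop
vertex 1.292 2.343 -3.976
vertex 0.448 2.503 -3.62
vertex 0.981 2.918 -4.259
endloop
endfacet
facet normal 0.878 0.479 0.007
outer loop
vertex 1.292 2.343 -3.976
vertex 0.981 2.918 -4.259
vertex 0.872 3.097 -2.88
endloop
endfacet
facet normal -0.408 -0.572 -0.712
outer loop
vertex 0.981 2.918 -4.259
vertex 0.448 2.503 -3.62
vertex 0.358 3.249 -4.168
endloop
endfacet
facet normal 0.459 0.885 -0.079
outer loop
vertex 0.981 2.918 -4.259
vertex 0.358 3.249 -4.168
vertex 0.872 3.097 -2.88
endloop
endfacet
facet normal -0.409 -0.572 -0.711
outer loop
vertex 0.358 3.249 -4.168
vertex 0.448 2.503 -3.62
vertex -0.213 3.144 -3.755
endloop
endfacet
facet normal -0.075 0.986 0.146
outer loop
vertex 0.358 3.249 -4.168
vertex -0.213 3.144 -3.755
vertex 0.872 3.097 -2.88
endloop
endfacet
facet normal -0.408 -0.571 -0.712
outer loop
vertex -0.213 3.144 -3.755
vertex 0.448 2.503 -3.62
vertex -0.397 2.663 -3.264
endloop
endfacet
facet normal -0.415 0.723 0.553
outer loop
vertex -0.213 3.144 -3.755
vertex -0.397 2.663 -3.264
vertex 0.872 3.097 -2.88
endloop
endfacet
facet normal -0.408 -0.571 -0.712
outer loop
vertex -0.397 2.663 -3.264
vertex 0.448 2.503 -3.62
vertex -0.086 2.088 -2.981
endloop
endfacet
facet normal -0.358 0.249 0.900
outer loop
vertex -0.397 2.663 -3.264
vertex -0.086 2.088 -2.981
vertex 0.872 3.097 -2.88
endloop
endfacet
facet normal -0.408 -0.571 -0.712
outer loop
vertex -0.086 2.088 -2.981
vertex 0.448 2.503 -3.62
vertex 0.537 1.757 -3.073
endloop
endfacet
facet normal 0.062 -0.157 0.986
outer loop
vertex -0.086 2.088 -2.981
vertex 0.537 1.757 -3.073
vertex 0.872 3.097 -2.88
endloop
endfacet
facet normal -0.409 -0.571 -0.712
outer loop
vertex 0.537 1.757 -3.073
vertex 0.448 2.503 -3.62
vertex 1.108 1.862 -3.485
endloop
endfacet
facet normal 0.596 -0.259 0.760
outer loop
vertex 0.537 1.757 -3.073
vertex 1.108 1.862 -3.485
vertex 0.872 3.097 -2.88
endloop
endfacet
facet normal -0.409 -0.571 -0.712
outer loop
vertex 1.108 1.862 -3.485
vertex 0.448 2.503 -3.62
vertex 1.292 2.343 -3.976
endloop
endfacet
facet normal 0.935 0.005 0.355
outer loop
vertex 1.108 1.862 -3.485
vertex 1.292 2.343 -3.976
vertex 0.872 3.097 -2.88
endloop
endfacet
facet normal 0.034 -0.612 -0.790
outer loop
vertex -3.182 2.041 -1.392
vertex -3.708 1.837 -1.257
vertex -3.508 2.272 -1.585
endloop
endfacet
facet normal 0.644 0.737 -0.206
outer loop
vertex -3.182 2.041 -1.392
vertex -3.508 2.272 -1.585
vertex -3.772 3.023 0.277
endloop
endfacet
facet normal 0.032 -0.611 -0.791
outer loop
vertex -3.508 2.272 -1.585
vertex -3.708 1.837 -1.257
vertex -3.951 2.249 -1.585
endloop
endfacet
facet normal -0.048 0.924 -0.379
outer loop
vertex -3.508 2.272 -1.585
vertex -3.951 2.249 -1.585
vertex -3.772 3.023 0.277
endloop
endfacet
facet normal 0.033 -0.610 -0.791
outer loop
vertex -3.951 2.249 -1.585
vertex -3.708 1.837 -1.257
vertex -4.252 1.985 -1.394
endloop
endfacet
facet normal -0.716 0.666 -0.208
outer loop
vertex -3.951 2.249 -1.585
vertex -4.252 1.985 -1.394
vertex -3.772 3.023 0.277
endloop
endfacet
facet normal 0.033 -0.611 -0.791
outer loop
vertex -4.252 1.985 -1.394
vertex -3.708 1.837 -1.257
vertex -4.234 1.634 -1.122
endloop
endfacet
facet normal -0.971 0.112 0.209
outer loop
vertex -4.252 1.985 -1.394
vertex -4.234 1.634 -1.122
vertex -3.772 3.023 0.277
endloop
endfacet
facet normal 0.032 -0.610 -0.792
outer loop
vertex -4.234 1.634 -1.122
vertex -3.708 1.837 -1.257
vertex -3.908 1.402 -0.93
endloop
endfacet
facet normal -0.662 -0.411 0.627
outer loop
vertex -4.234 1.634 -1.122
vertex -3.908 1.402 -0.93
vertex -3.772 3.023 0.277
endloop
endfacet
facet normal 0.035 -0.611 -0.791
outer loop
vertex -3.908 1.402 -0.93
vertex -3.708 1.837 -1.257
vertex -3.464 1.426 -0.929
endloop
endfacet
facet normal 0.031 -0.599 0.800
outer loop
vertex -3.908 1.402 -0.93
vertex -3.464 1.426 -0.929
vertex -3.772 3.023 0.277
endloop
endfacet
facet normal 0.032 -0.612 -0.790
outer loop
vertex -3.464 1.426 -0.929
vertex -3.708 1.837 -1.257
vertex -3.164 1.69 -1.121
endloop
endfacet
facet normal 0.700 -0.339 0.628
outer loop
vertex -3.464 1.426 -0.929
vertex -3.164 1.69 -1.121
vertex -3.772 3.023 0.277
endloop
endfacet
facet normal 0.033 -0.610 -0.792
outer loop
vertex -3.164 1.69 -1.121
vertex -3.708 1.837 -1.257
vertex -3.182 2.041 -1.392
endloop
endfacet
facet normal 0.954 0.213 0.212
outer loop
vertex -3.164 1.69 -1.121
vertex -3.182 2.041 -1.392
vertex -3.772 3.023 0.277
endloop
endfacet

endsolid


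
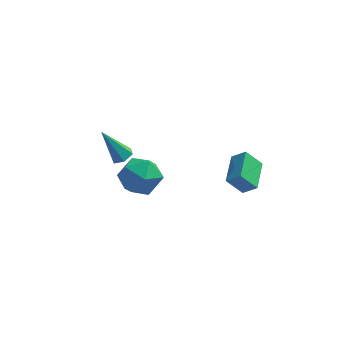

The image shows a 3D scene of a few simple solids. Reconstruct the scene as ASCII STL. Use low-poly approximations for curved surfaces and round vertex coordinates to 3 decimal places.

solid 
facet normal -0.763 0.141 -0.631
outer loop
vertex 2.966 0.21 0.175
vertex 3.029 1.863 0.468
vertex 3.728 0.339 -0.717
endloop
endfacet
facet normal -0.037 -0.984 -0.174
outer loop
vertex 4.391 0.217 -0.168
vertex 2.966 0.21 0.175
vertex 3.728 0.339 -0.717
endloop
endfacet
facet normal -0.763 0.141 -0.631
outer loop
vertex 3.728 0.339 -0.717
vertex 3.029 1.863 0.468
vertex 3.791 1.992 -0.424
endloop
endfacet
facet normal 0.646 0.109 -0.756
outer loop
vertex 3.791 1.992 -0.424
vertex 4.391 0.217 -0.168
vertex 3.728 0.339 -0.717
endloop
endfacet
facet normal -0.646 -0.109 0.756
outer loop
vertex 2.966 0.21 0.175
vertex 3.692 1.741 1.017
vertex 3.029 1.863 0.468
endloop
endfacet
facet normal -0.037 -0.984 -0.174
outer loop
vertex 3.629 0.088 0.724
vertex 2.966 0.21 0.175
vertex 4.391 0.217 -0.168
endloop
endfacet
facet normal -0.646 -0.109 0.756
outer loop
vertex 3.629 0.088 0.724
vertex 3.692 1.741 1.017
vertex 2.966 0.21 0.175
endloop
endfacet
facet normal 0.037 0.984 0.174
outer loop
vertex 3.029 1.863 0.468
vertex 3.692 1.741 1.017
vertex 3.791 1.992 -0.424
endloop
endfacet
facet normal 0.646 0.109 -0.756
outer loop
vertex 4.454 1.87 0.125
vertex 4.391 0.217 -0.168
vertex 3.791 1.992 -0.424
endloop
endfacet
facet normal 0.037 0.984 0.174
outer loop
vertex 3.791 1.992 -0.424
vertex 3.692 1.741 1.017
vertex 4.454 1.87 0.125
endloop
endfacet
facet normal 0.763 -0.141 0.631
outer loop
vertex 4.454 1.87 0.125
vertex 3.629 0.088 0.724
vertex 4.391 0.217 -0.168
endloop
endfacet
facet normal 0.763 -0.141 0.631
outer loop
vertex 3.692 1.741 1.017
vertex 3.629 0.088 0.724
vertex 4.454 1.87 0.125
endloop
endfacet
facet normal 0.498 0.006 -0.867
outer loop
vertex -1.643 2.482 -0.456
vertex -2.149 2.576 -0.746
vertex -1.827 3.034 -0.558
endloop
endfacet
facet normal 0.654 0.343 0.674
outer loop
vertex -1.643 2.482 -0.456
vertex -1.827 3.034 -0.558
vertex -3.111 2.564 0.926
endloop
endfacet
facet normal 0.499 0.005 -0.867
outer loop
vertex -1.827 3.034 -0.558
vertex -2.149 2.576 -0.746
vertex -2.332 3.128 -0.848
endloop
endfacet
facet normal 0.003 0.953 0.304
outer loop
vertex -1.827 3.034 -0.558
vertex -2.332 3.128 -0.848
vertex -3.111 2.564 0.926
endloop
endfacet
facet normal 0.499 0.005 -0.867
outer loop
vertex -2.332 3.128 -0.848
vertex -2.149 2.576 -0.746
vertex -2.654 2.67 -1.036
endloop
endfacet
facet normal -0.779 0.609 -0.149
outer loop
vertex -2.332 3.128 -0.848
vertex -2.654 2.67 -1.036
vertex -3.111 2.564 0.926
endloop
endfacet
facet normal 0.499 0.008 -0.867
outer loop
vertex -2.654 2.67 -1.036
vertex -2.149 2.576 -0.746
vertex -2.47 2.119 -0.935
endloop
endfacet
facet normal -0.909 -0.346 -0.231
outer loop
vertex -2.654 2.67 -1.036
vertex -2.47 2.119 -0.935
vertex -3.111 2.564 0.926
endloop
endfacet
facet normal 0.499 0.008 -0.867
outer loop
vertex -2.47 2.119 -0.935
vertex -2.149 2.576 -0.746
vertex -1.965 2.025 -0.645
endloop
endfacet
facet normal -0.258 -0.956 0.140
outer loop
vertex -2.47 2.119 -0.935
vertex -1.965 2.025 -0.645
vertex -3.111 2.564 0.926
endloop
endfacet
facet normal 0.498 0.007 -0.867
outer loop
vertex -1.965 2.025 -0.645
vertex -2.149 2.576 -0.746
vertex -1.643 2.482 -0.456
endloop
endfacet
facet normal 0.523 -0.613 0.592
outer loop
vertex -1.965 2.025 -0.645
vertex -1.643 2.482 -0.456
vertex -3.111 2.564 0.926
endloop
endfacet
facet normal 0.323 0.804 -0.499
outer loop
vertex -0.066 -0.95 0.537
vertex -1.019 -0.41 0.791
vertex -0.132 -0.339 1.479
endloop
endfacet
facet normal 0.870 0.439 -0.224
outer loop
vertex -0.066 -0.95 0.537
vertex -0.132 -0.339 1.479
vertex 0.378 -1.342 1.494
endloop
endfacet
facet normal 0.845 -0.225 -0.484
outer loop
vertex -0.066 -0.95 0.537
vertex 0.378 -1.342 1.494
vertex -0.195 -2.033 0.815
endloop
endfacet
facet normal 0.282 -0.270 -0.921
outer loop
vertex -0.066 -0.95 0.537
vertex -0.195 -2.033 0.815
vertex -1.058 -1.456 0.381
endloop
endfacet
facet normal -0.040 0.366 -0.930
outer loop
vertex -0.066 -0.95 0.537
vertex -1.058 -1.456 0.381
vertex -1.019 -0.41 0.791
endloop
endfacet
facet normal 0.777 0.402 0.484
outer loop
vertex 0.378 -1.342 1.494
vertex -0.132 -0.339 1.479
vertex -0.302 -1.044 2.339
endloop
endfacet
facet normal -0.108 0.993 0.037
outer loop
vertex -0.132 -0.339 1.479
vertex -1.019 -0.41 0.791
vertex -1.165 -0.467 1.905
endloop
endfacet
facet normal -0.695 0.285 -0.660
outer loop
vertex -1.019 -0.41 0.791
vertex -1.058 -1.456 0.381
vertex -1.738 -1.158 1.226
endloop
endfacet
facet normal -0.174 -0.745 -0.645
outer loop
vertex -1.058 -1.456 0.381
vertex -0.195 -2.033 0.815
vertex -1.228 -2.161 1.241
endloop
endfacet
facet normal 0.737 -0.673 0.062
outer loop
vertex -0.195 -2.033 0.815
vertex 0.378 -1.342 1.494
vertex -0.341 -2.09 1.929
endloop
endfacet
facet normal -0.282 0.270 0.921
outer loop
vertex -1.294 -1.55 2.183
vertex -0.302 -1.044 2.339
vertex -1.165 -0.467 1.905
endloop
endfacet
facet normal -0.845 0.225 0.484
outer loop
vertex -1.294 -1.55 2.183
vertex -1.165 -0.467 1.905
vertex -1.738 -1.158 1.226
endloop
endfacet
facet normal -0.870 -0.439 0.224
outer loop
vertex -1.294 -1.55 2.183
vertex -1.738 -1.158 1.226
vertex -1.228 -2.161 1.241
endloop
endfacet
facet normal -0.323 -0.804 0.499
outer loop
vertex -1.294 -1.55 2.183
vertex -1.228 -2.161 1.241
vertex -0.341 -2.09 1.929
endloop
endfacet
facet normal 0.040 -0.366 0.930
outer loop
vertex -1.294 -1.55 2.183
vertex -0.341 -2.09 1.929
vertex -0.302 -1.044 2.339
endloop
endfacet
facet normal 0.174 0.745 0.645
outer loop
vertex -1.165 -0.467 1.905
vertex -0.302 -1.044 2.339
vertex -0.132 -0.339 1.479
endloop
endfacet
facet normal -0.737 0.673 -0.062
outer loop
vertex -1.738 -1.158 1.226
vertex -1.165 -0.467 1.905
vertex -1.019 -0.41 0.791
endloop
endfacet
facet normal -0.777 -0.402 -0.484
outer loop
vertex -1.228 -2.161 1.241
vertex -1.738 -1.158 1.226
vertex -1.058 -1.456 0.381
endloop
endfacet
facet normal 0.108 -0.993 -0.037
outer loop
vertex -0.341 -2.09 1.929
vertex -1.228 -2.161 1.241
vertex -0.195 -2.033 0.815
endloop
endfacet
facet normal 0.695 -0.285 0.660
outer loop
vertex -0.302 -1.044 2.339
vertex -0.341 -2.09 1.929
vertex 0.378 -1.342 1.494
endloop
endfacet

endsolid


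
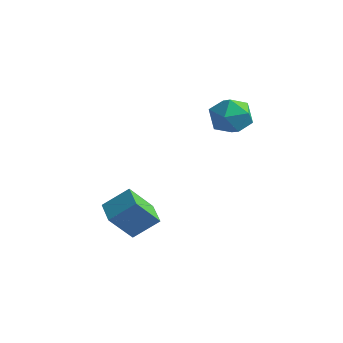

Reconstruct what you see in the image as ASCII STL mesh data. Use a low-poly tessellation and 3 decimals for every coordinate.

solid 
facet normal -0.814 0.557 0.165
outer loop
vertex -3.898 -1.199 -2.904
vertex -3.208 -0.429 -2.1
vertex -3.52 -0.296 -4.093
endloop
endfacet
facet normal -0.526 -0.588 -0.614
outer loop
vertex -2.592 -0.931 -4.28
vertex -3.898 -1.199 -2.904
vertex -3.52 -0.296 -4.093
endloop
endfacet
facet normal -0.814 0.557 0.165
outer loop
vertex -3.52 -0.296 -4.093
vertex -3.208 -0.429 -2.1
vertex -2.83 0.474 -3.289
endloop
endfacet
facet normal 0.246 0.586 -0.772
outer loop
vertex -2.83 0.474 -3.289
vertex -2.592 -0.931 -4.28
vertex -3.52 -0.296 -4.093
endloop
endfacet
facet normal -0.246 -0.586 0.772
outer loop
vertex -3.898 -1.199 -2.904
vertex -2.28 -1.064 -2.287
vertex -3.208 -0.429 -2.1
endloop
endfacet
facet normal -0.526 -0.588 -0.614
outer loop
vertex -2.97 -1.834 -3.091
vertex -3.898 -1.199 -2.904
vertex -2.592 -0.931 -4.28
endloop
endfacet
facet normal -0.246 -0.586 0.772
outer loop
vertex -2.97 -1.834 -3.091
vertex -2.28 -1.064 -2.287
vertex -3.898 -1.199 -2.904
endloop
endfacet
facet normal 0.526 0.588 0.614
outer loop
vertex -3.208 -0.429 -2.1
vertex -2.28 -1.064 -2.287
vertex -2.83 0.474 -3.289
endloop
endfacet
facet normal 0.246 0.586 -0.772
outer loop
vertex -1.902 -0.161 -3.476
vertex -2.592 -0.931 -4.28
vertex -2.83 0.474 -3.289
endloop
endfacet
facet normal 0.526 0.588 0.614
outer loop
vertex -2.83 0.474 -3.289
vertex -2.28 -1.064 -2.287
vertex -1.902 -0.161 -3.476
endloop
endfacet
facet normal 0.814 -0.557 -0.165
outer loop
vertex -1.902 -0.161 -3.476
vertex -2.97 -1.834 -3.091
vertex -2.592 -0.931 -4.28
endloop
endfacet
facet normal 0.814 -0.557 -0.165
outer loop
vertex -2.28 -1.064 -2.287
vertex -2.97 -1.834 -3.091
vertex -1.902 -0.161 -3.476
endloop
endfacet
facet normal -0.217 0.481 0.850
outer loop
vertex -1.927 3.478 1.542
vertex -1.217 3.014 1.986
vertex -1.046 3.851 1.556
endloop
endfacet
facet normal -0.378 0.882 0.282
outer loop
vertex -1.927 3.478 1.542
vertex -1.046 3.851 1.556
vertex -1.567 3.884 0.754
endloop
endfacet
facet normal -0.846 0.521 -0.118
outer loop
vertex -1.927 3.478 1.542
vertex -1.567 3.884 0.754
vertex -2.061 3.067 0.689
endloop
endfacet
facet normal -0.974 -0.104 0.203
outer loop
vertex -1.927 3.478 1.542
vertex -2.061 3.067 0.689
vertex -1.845 2.529 1.45
endloop
endfacet
facet normal -0.585 -0.128 0.801
outer loop
vertex -1.927 3.478 1.542
vertex -1.845 2.529 1.45
vertex -1.217 3.014 1.986
endloop
endfacet
facet normal 0.217 0.971 -0.101
outer loop
vertex -1.567 3.884 0.754
vertex -1.046 3.851 1.556
vertex -0.635 3.671 0.71
endloop
endfacet
facet normal 0.479 0.322 0.817
outer loop
vertex -1.046 3.851 1.556
vertex -1.217 3.014 1.986
vertex -0.419 3.133 1.471
endloop
endfacet
facet normal -0.117 -0.664 0.738
outer loop
vertex -1.217 3.014 1.986
vertex -1.845 2.529 1.45
vertex -0.913 2.316 1.406
endloop
endfacet
facet normal -0.746 -0.625 -0.230
outer loop
vertex -1.845 2.529 1.45
vertex -2.061 3.067 0.689
vertex -1.434 2.349 0.604
endloop
endfacet
facet normal -0.540 0.386 -0.748
outer loop
vertex -2.061 3.067 0.689
vertex -1.567 3.884 0.754
vertex -1.263 3.186 0.174
endloop
endfacet
facet normal 0.974 0.104 -0.203
outer loop
vertex -0.553 2.722 0.618
vertex -0.635 3.671 0.71
vertex -0.419 3.133 1.471
endloop
endfacet
facet normal 0.846 -0.521 0.118
outer loop
vertex -0.553 2.722 0.618
vertex -0.419 3.133 1.471
vertex -0.913 2.316 1.406
endloop
endfacet
facet normal 0.378 -0.882 -0.282
outer loop
vertex -0.553 2.722 0.618
vertex -0.913 2.316 1.406
vertex -1.434 2.349 0.604
endloop
endfacet
facet normal 0.217 -0.481 -0.850
outer loop
vertex -0.553 2.722 0.618
vertex -1.434 2.349 0.604
vertex -1.263 3.186 0.174
endloop
endfacet
facet normal 0.585 0.128 -0.801
outer loop
vertex -0.553 2.722 0.618
vertex -1.263 3.186 0.174
vertex -0.635 3.671 0.71
endloop
endfacet
facet normal 0.746 0.625 0.230
outer loop
vertex -0.419 3.133 1.471
vertex -0.635 3.671 0.71
vertex -1.046 3.851 1.556
endloop
endfacet
facet normal 0.540 -0.386 0.748
outer loop
vertex -0.913 2.316 1.406
vertex -0.419 3.133 1.471
vertex -1.217 3.014 1.986
endloop
endfacet
facet normal -0.217 -0.971 0.101
outer loop
vertex -1.434 2.349 0.604
vertex -0.913 2.316 1.406
vertex -1.845 2.529 1.45
endloop
endfacet
facet normal -0.479 -0.322 -0.817
outer loop
vertex -1.263 3.186 0.174
vertex -1.434 2.349 0.604
vertex -2.061 3.067 0.689
endloop
endfacet
facet normal 0.117 0.664 -0.738
outer loop
vertex -0.635 3.671 0.71
vertex -1.263 3.186 0.174
vertex -1.567 3.884 0.754
endloop
endfacet

endsolid


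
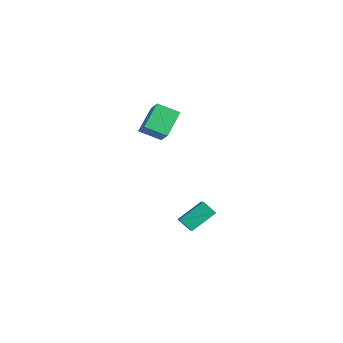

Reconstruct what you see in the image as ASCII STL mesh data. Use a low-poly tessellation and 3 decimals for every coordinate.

solid 
facet normal -0.634 -0.409 0.656
outer loop
vertex -0.856 0.363 -3.036
vertex -0.803 1.705 -2.148
vertex -1.814 0.823 -3.674
endloop
endfacet
facet normal -0.033 -0.834 -0.551
outer loop
vertex -1.237 1.195 -4.272
vertex -0.856 0.363 -3.036
vertex -1.814 0.823 -3.674
endloop
endfacet
facet normal -0.634 -0.409 0.656
outer loop
vertex -1.814 0.823 -3.674
vertex -0.803 1.705 -2.148
vertex -1.761 2.165 -2.787
endloop
endfacet
facet normal -0.773 0.371 -0.515
outer loop
vertex -1.761 2.165 -2.787
vertex -1.237 1.195 -4.272
vertex -1.814 0.823 -3.674
endloop
endfacet
facet normal 0.773 -0.371 0.515
outer loop
vertex -0.856 0.363 -3.036
vertex -0.226 2.077 -2.746
vertex -0.803 1.705 -2.148
endloop
endfacet
facet normal -0.033 -0.834 -0.551
outer loop
vertex -0.279 0.735 -3.633
vertex -0.856 0.363 -3.036
vertex -1.237 1.195 -4.272
endloop
endfacet
facet normal 0.772 -0.371 0.515
outer loop
vertex -0.279 0.735 -3.633
vertex -0.226 2.077 -2.746
vertex -0.856 0.363 -3.036
endloop
endfacet
facet normal 0.033 0.834 0.551
outer loop
vertex -0.803 1.705 -2.148
vertex -0.226 2.077 -2.746
vertex -1.761 2.165 -2.787
endloop
endfacet
facet normal -0.772 0.371 -0.515
outer loop
vertex -1.184 2.537 -3.384
vertex -1.237 1.195 -4.272
vertex -1.761 2.165 -2.787
endloop
endfacet
facet normal 0.033 0.834 0.551
outer loop
vertex -1.761 2.165 -2.787
vertex -0.226 2.077 -2.746
vertex -1.184 2.537 -3.384
endloop
endfacet
facet normal 0.634 0.409 -0.656
outer loop
vertex -1.184 2.537 -3.384
vertex -0.279 0.735 -3.633
vertex -1.237 1.195 -4.272
endloop
endfacet
facet normal 0.634 0.409 -0.657
outer loop
vertex -0.226 2.077 -2.746
vertex -0.279 0.735 -3.633
vertex -1.184 2.537 -3.384
endloop
endfacet
facet normal -0.747 0.164 -0.644
outer loop
vertex -4.234 0.755 3.113
vertex -3.555 1.658 2.555
vertex -3.604 -0.343 2.102
endloop
endfacet
facet normal -0.539 -0.717 0.443
outer loop
vertex -2.625 -0.558 2.945
vertex -4.234 0.755 3.113
vertex -3.604 -0.343 2.102
endloop
endfacet
facet normal -0.748 0.164 -0.643
outer loop
vertex -3.604 -0.343 2.102
vertex -3.555 1.658 2.555
vertex -2.926 0.56 1.544
endloop
endfacet
facet normal 0.389 -0.678 -0.624
outer loop
vertex -2.926 0.56 1.544
vertex -2.625 -0.558 2.945
vertex -3.604 -0.343 2.102
endloop
endfacet
facet normal -0.389 0.678 0.624
outer loop
vertex -4.234 0.755 3.113
vertex -2.576 1.443 3.398
vertex -3.555 1.658 2.555
endloop
endfacet
facet normal -0.539 -0.717 0.443
outer loop
vertex -3.254 0.54 3.956
vertex -4.234 0.755 3.113
vertex -2.625 -0.558 2.945
endloop
endfacet
facet normal -0.389 0.678 0.624
outer loop
vertex -3.254 0.54 3.956
vertex -2.576 1.443 3.398
vertex -4.234 0.755 3.113
endloop
endfacet
facet normal 0.539 0.717 -0.443
outer loop
vertex -3.555 1.658 2.555
vertex -2.576 1.443 3.398
vertex -2.926 0.56 1.544
endloop
endfacet
facet normal 0.388 -0.678 -0.624
outer loop
vertex -1.946 0.345 2.387
vertex -2.625 -0.558 2.945
vertex -2.926 0.56 1.544
endloop
endfacet
facet normal 0.538 0.717 -0.443
outer loop
vertex -2.926 0.56 1.544
vertex -2.576 1.443 3.398
vertex -1.946 0.345 2.387
endloop
endfacet
facet normal 0.748 -0.164 0.644
outer loop
vertex -1.946 0.345 2.387
vertex -3.254 0.54 3.956
vertex -2.625 -0.558 2.945
endloop
endfacet
facet normal 0.748 -0.164 0.644
outer loop
vertex -2.576 1.443 3.398
vertex -3.254 0.54 3.956
vertex -1.946 0.345 2.387
endloop
endfacet

endsolid


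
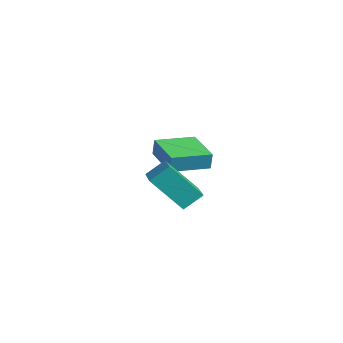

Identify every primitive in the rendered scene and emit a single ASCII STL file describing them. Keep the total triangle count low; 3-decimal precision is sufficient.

solid 
facet normal -0.933 0.292 -0.209
outer loop
vertex 1.325 -0.331 0.127
vertex 1.424 0.463 0.792
vertex 2.007 0.805 -1.331
endloop
endfacet
facet normal -0.095 -0.763 -0.639
outer loop
vertex 3.696 0.277 -0.952
vertex 1.325 -0.331 0.127
vertex 2.007 0.805 -1.331
endloop
endfacet
facet normal -0.933 0.292 -0.209
outer loop
vertex 2.007 0.805 -1.331
vertex 1.424 0.463 0.792
vertex 2.106 1.599 -0.666
endloop
endfacet
facet normal 0.346 0.577 -0.740
outer loop
vertex 2.106 1.599 -0.666
vertex 3.696 0.277 -0.952
vertex 2.007 0.805 -1.331
endloop
endfacet
facet normal -0.346 -0.577 0.740
outer loop
vertex 1.325 -0.331 0.127
vertex 3.113 -0.065 1.171
vertex 1.424 0.463 0.792
endloop
endfacet
facet normal -0.095 -0.763 -0.639
outer loop
vertex 3.014 -0.859 0.506
vertex 1.325 -0.331 0.127
vertex 3.696 0.277 -0.952
endloop
endfacet
facet normal -0.346 -0.577 0.740
outer loop
vertex 3.014 -0.859 0.506
vertex 3.113 -0.065 1.171
vertex 1.325 -0.331 0.127
endloop
endfacet
facet normal 0.095 0.763 0.639
outer loop
vertex 1.424 0.463 0.792
vertex 3.113 -0.065 1.171
vertex 2.106 1.599 -0.666
endloop
endfacet
facet normal 0.346 0.577 -0.740
outer loop
vertex 3.795 1.071 -0.287
vertex 3.696 0.277 -0.952
vertex 2.106 1.599 -0.666
endloop
endfacet
facet normal 0.095 0.763 0.639
outer loop
vertex 2.106 1.599 -0.666
vertex 3.113 -0.065 1.171
vertex 3.795 1.071 -0.287
endloop
endfacet
facet normal 0.933 -0.292 0.209
outer loop
vertex 3.795 1.071 -0.287
vertex 3.014 -0.859 0.506
vertex 3.696 0.277 -0.952
endloop
endfacet
facet normal 0.933 -0.292 0.209
outer loop
vertex 3.113 -0.065 1.171
vertex 3.014 -0.859 0.506
vertex 3.795 1.071 -0.287
endloop
endfacet
facet normal -0.987 0.027 0.157
outer loop
vertex -2.816 1.747 0.205
vertex -2.776 3.576 0.137
vertex -2.949 1.719 -0.624
endloop
endfacet
facet normal -0.022 -0.999 0.037
outer loop
vertex -0.984 1.664 -0.937
vertex -2.816 1.747 0.205
vertex -2.949 1.719 -0.624
endloop
endfacet
facet normal -0.987 0.027 0.157
outer loop
vertex -2.949 1.719 -0.624
vertex -2.776 3.576 0.137
vertex -2.909 3.548 -0.692
endloop
endfacet
facet normal -0.158 -0.033 -0.987
outer loop
vertex -2.909 3.548 -0.692
vertex -0.984 1.664 -0.937
vertex -2.949 1.719 -0.624
endloop
endfacet
facet normal 0.158 0.033 0.987
outer loop
vertex -2.816 1.747 0.205
vertex -0.811 3.521 -0.176
vertex -2.776 3.576 0.137
endloop
endfacet
facet normal -0.022 -0.999 0.037
outer loop
vertex -0.851 1.692 -0.108
vertex -2.816 1.747 0.205
vertex -0.984 1.664 -0.937
endloop
endfacet
facet normal 0.158 0.033 0.987
outer loop
vertex -0.851 1.692 -0.108
vertex -0.811 3.521 -0.176
vertex -2.816 1.747 0.205
endloop
endfacet
facet normal 0.022 0.999 -0.037
outer loop
vertex -2.776 3.576 0.137
vertex -0.811 3.521 -0.176
vertex -2.909 3.548 -0.692
endloop
endfacet
facet normal -0.158 -0.033 -0.987
outer loop
vertex -0.944 3.493 -1.005
vertex -0.984 1.664 -0.937
vertex -2.909 3.548 -0.692
endloop
endfacet
facet normal 0.022 0.999 -0.037
outer loop
vertex -2.909 3.548 -0.692
vertex -0.811 3.521 -0.176
vertex -0.944 3.493 -1.005
endloop
endfacet
facet normal 0.987 -0.027 -0.157
outer loop
vertex -0.944 3.493 -1.005
vertex -0.851 1.692 -0.108
vertex -0.984 1.664 -0.937
endloop
endfacet
facet normal 0.987 -0.027 -0.157
outer loop
vertex -0.811 3.521 -0.176
vertex -0.851 1.692 -0.108
vertex -0.944 3.493 -1.005
endloop
endfacet

endsolid
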